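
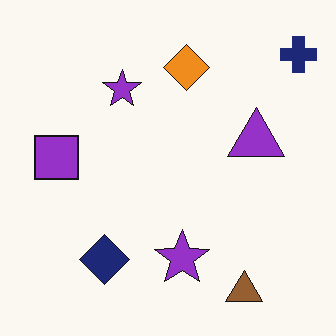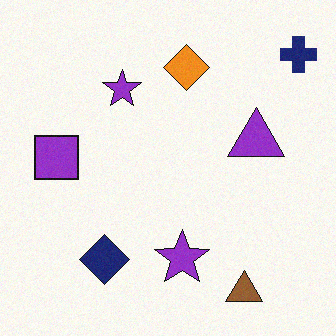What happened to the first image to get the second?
The image was degraded with light additive noise.

Random speckle covers the whole image, including the flat background.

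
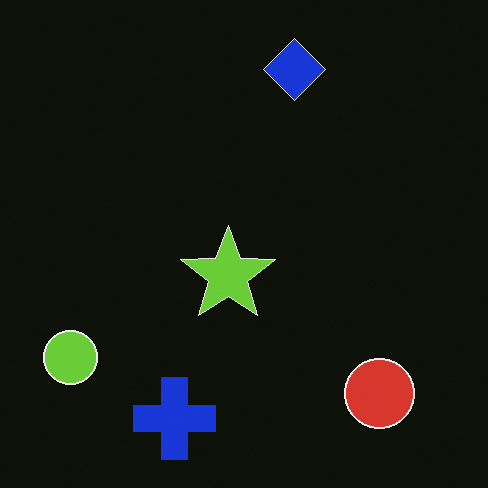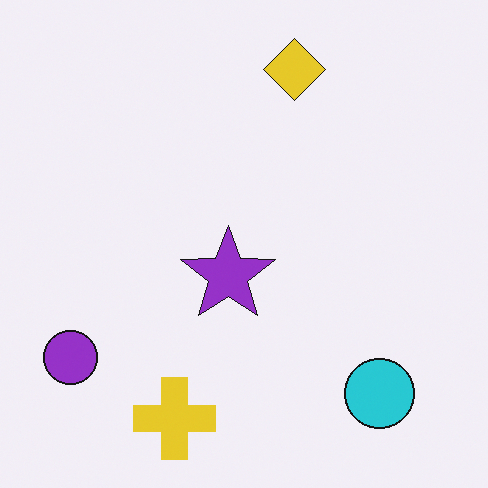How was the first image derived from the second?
The first image is the second color-inverted (negative).

The light background has become dark and every shape's color is its complement — a photographic negative.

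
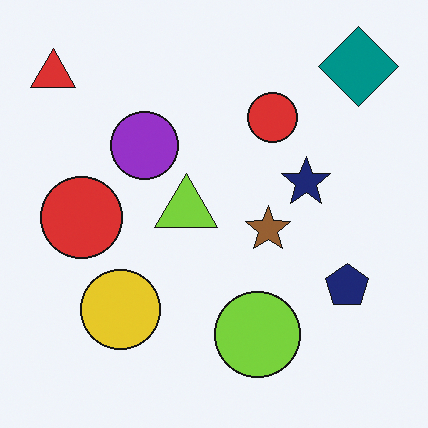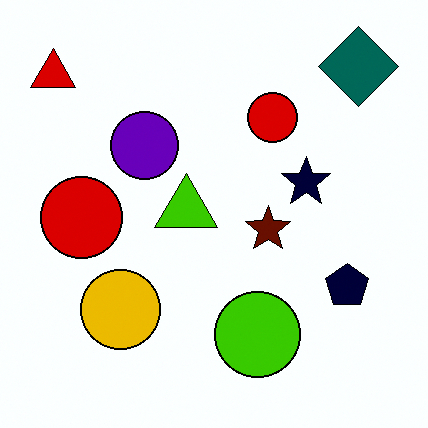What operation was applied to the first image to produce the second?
The image was given much higher contrast.

Tones are pushed away from mid-grey across the whole image — a global contrast change.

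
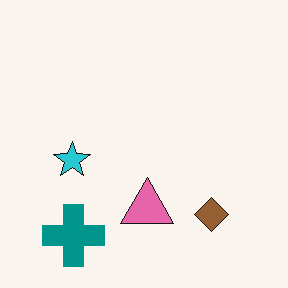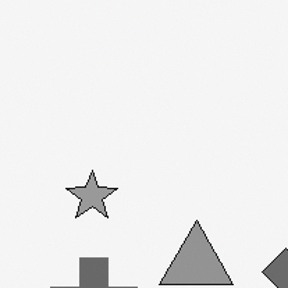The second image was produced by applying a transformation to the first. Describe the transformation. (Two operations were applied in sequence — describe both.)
The image was cropped slightly and scaled back up, then converted to grayscale.

The visible shapes are larger and the field of view is narrower; shapes near the original edges may be partly or wholly outside the frame — a crop-and-rescale. All color is removed — every shape is now a shade of grey.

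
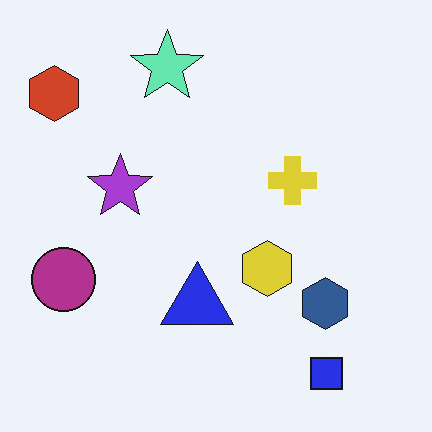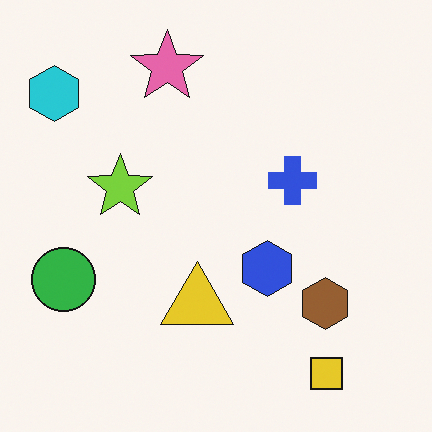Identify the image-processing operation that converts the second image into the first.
It was hue-shifted by a large amount.

Every shape's color has rotated by the same amount around the hue wheel — a uniform hue shift.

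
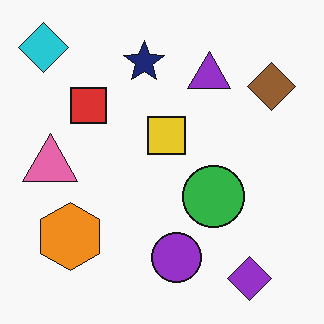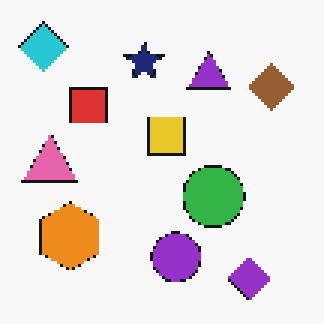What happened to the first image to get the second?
The transformation is: lightly pixelated (a mild mosaic effect).

Shapes are reduced to large square blocks; fine edges and outlines are lost — a downscale-then-upscale (mosaic) effect.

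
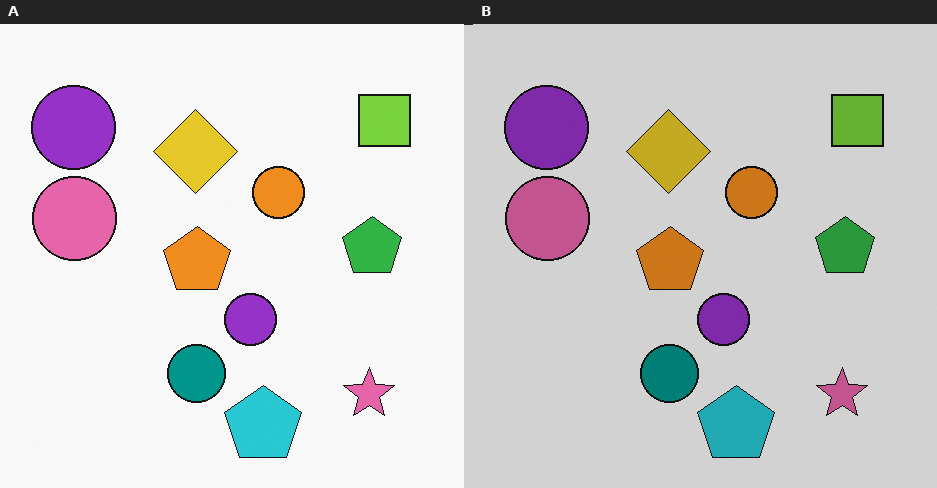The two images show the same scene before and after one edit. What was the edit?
This is the original image darkened a little.

Every pixel — background and shapes alike — is uniformly darkened.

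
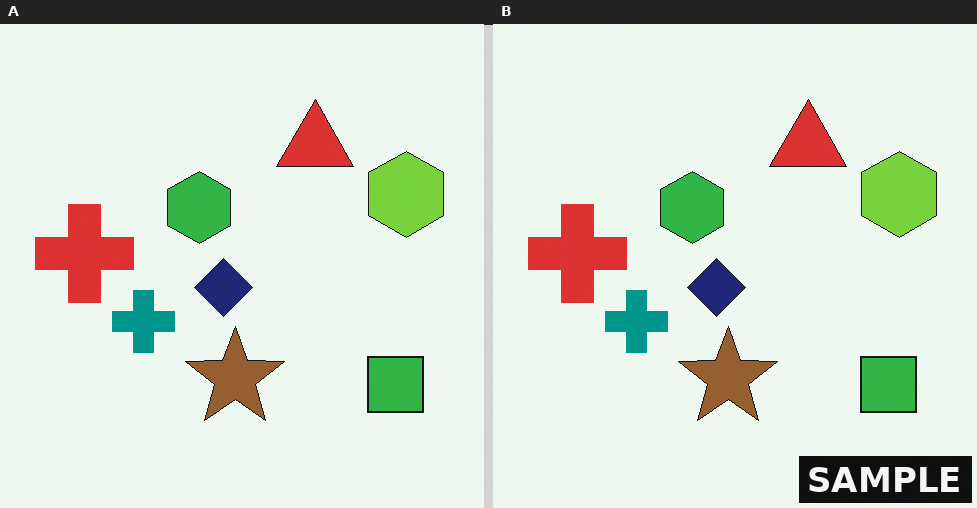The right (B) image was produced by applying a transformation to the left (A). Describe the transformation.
It was watermarked with the text "SAMPLE" in the lower-right corner.

A dark label reading "SAMPLE" appears in the lower-right corner.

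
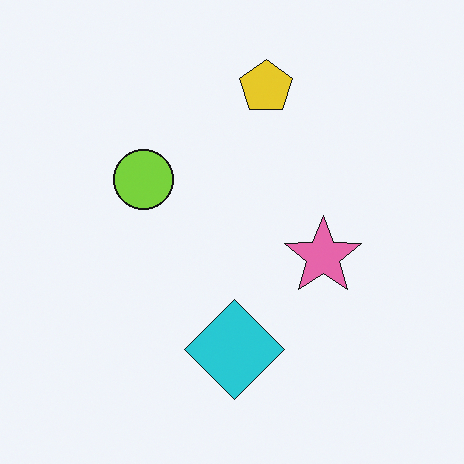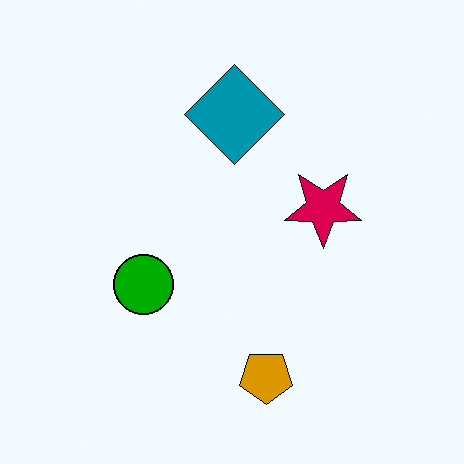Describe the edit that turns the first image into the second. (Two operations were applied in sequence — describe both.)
The second image is the first given much higher contrast, then flipped vertically (top ↔ bottom).

Tones are pushed away from mid-grey across the whole image — a global contrast change. The yellow pentagon is in the top of the first image and the bottom of the second — shapes on opposite sides of the horizontal midline have swapped in a mirror flip.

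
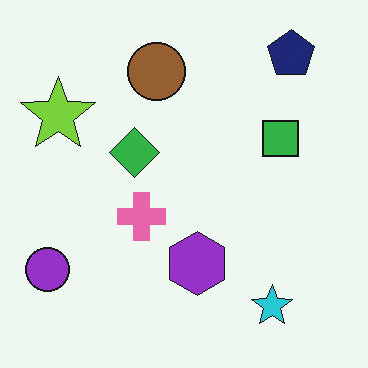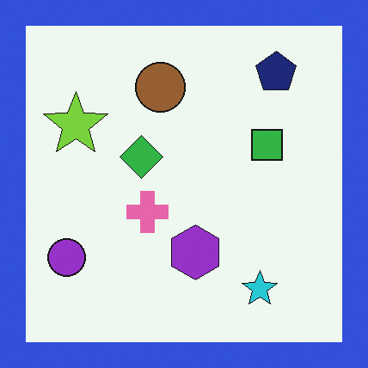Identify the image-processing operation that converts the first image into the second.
Framed with a blue border.

A solid blue frame runs around the edge of the second image, with the content slightly shrunk inside it.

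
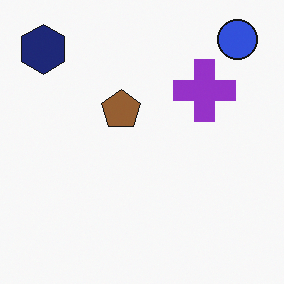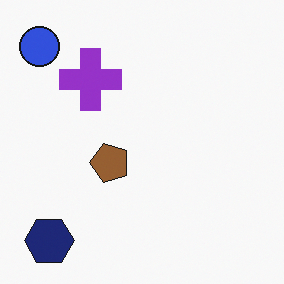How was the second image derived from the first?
It was rotated 90° counter-clockwise.

The blue circle sits in the top-right of the first image and the top-left of the second — consistent with a whole-image 90° counter-clockwise rotation.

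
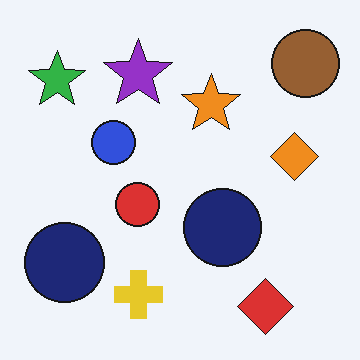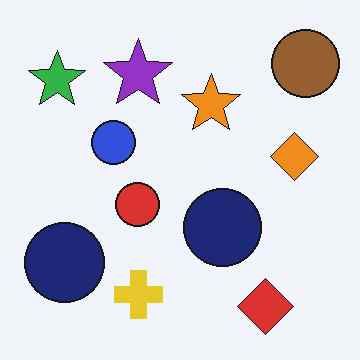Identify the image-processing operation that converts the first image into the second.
The second image is the first JPEG-compressed with visible artifacts.

Blocky 8×8 compression artifacts appear around shape edges and the flat background shows ringing — characteristic JPEG degradation.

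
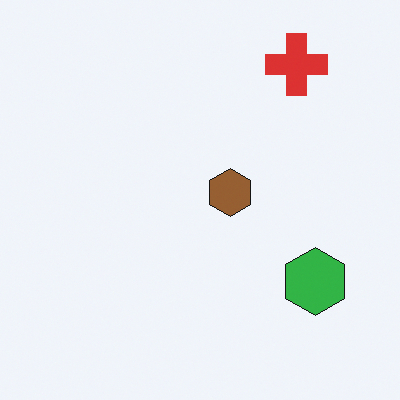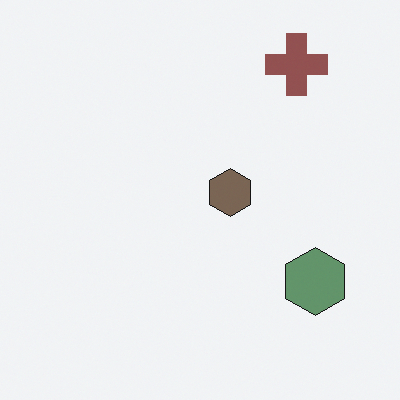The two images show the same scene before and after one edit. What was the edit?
It was made much more muted (saturation change).

All colors are more muted and greyish — a global saturation change.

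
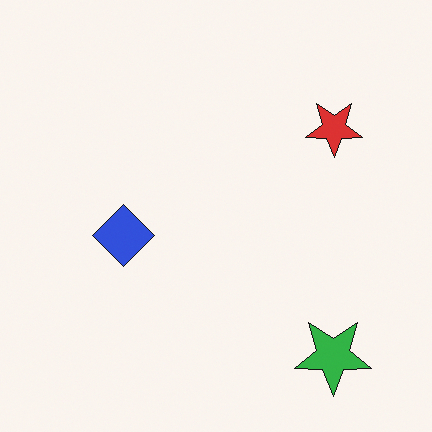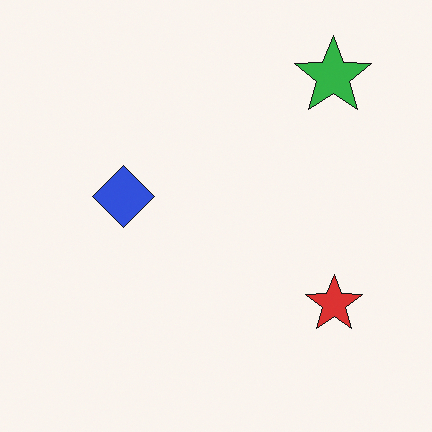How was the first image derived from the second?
It was flipped vertically (top ↔ bottom).

The green star is in the top-right of the second image and the bottom-right of the first — shapes on opposite sides of the horizontal midline have swapped in a mirror flip.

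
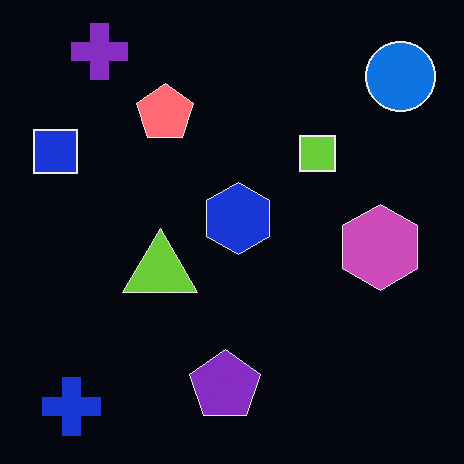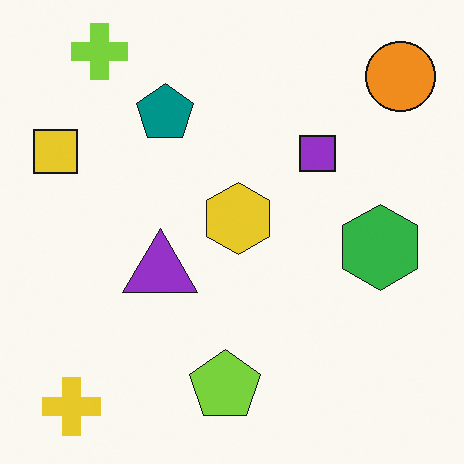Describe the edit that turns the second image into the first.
The transformation is: color-inverted (negative).

The light background has become dark and every shape's color is its complement — a photographic negative.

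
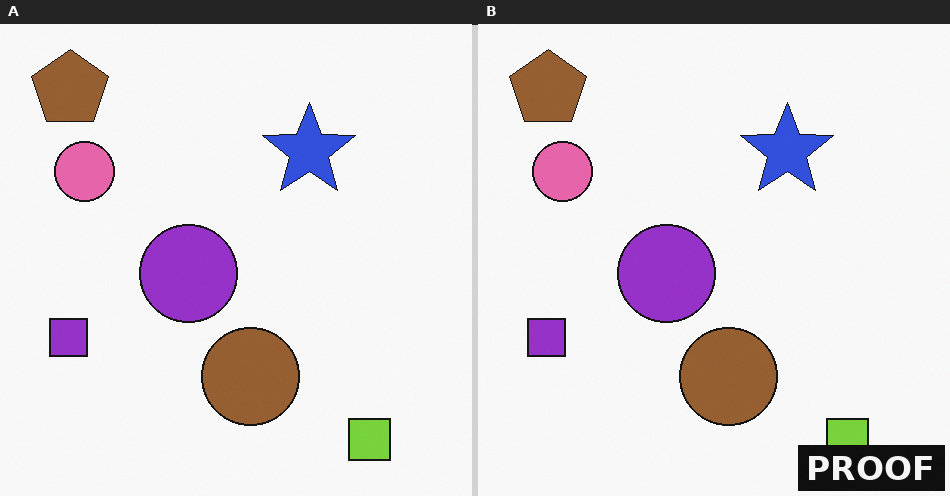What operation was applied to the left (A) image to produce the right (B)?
The transformation is: watermarked with the text "PROOF" in the lower-right corner.

A dark label reading "PROOF" appears in the lower-right corner.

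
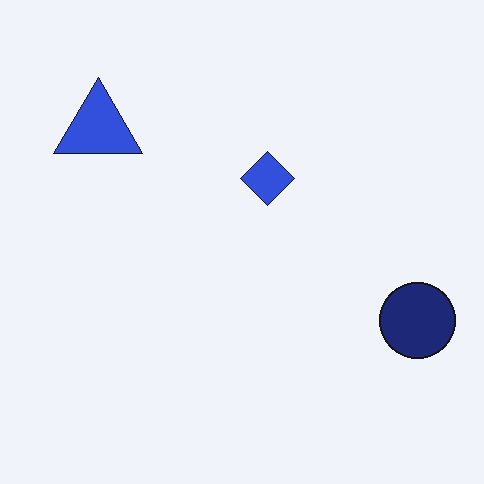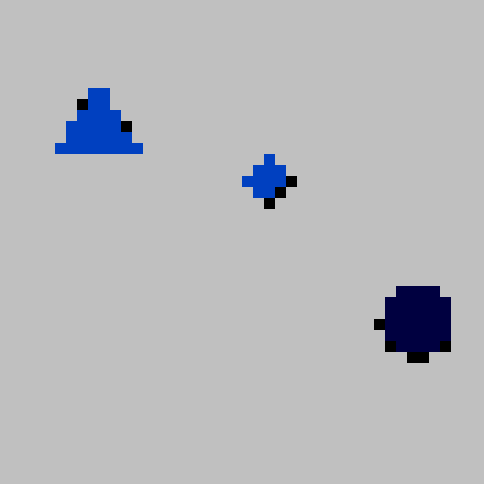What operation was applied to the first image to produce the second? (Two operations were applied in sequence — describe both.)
The transformation is: aggressively posterized, then heavily pixelated into large blocks.

Each flat color has snapped to a coarser quantized level — most visibly, the near-white background has dropped to a flat grey. Shapes are reduced to large square blocks; fine edges and outlines are lost — a downscale-then-upscale (mosaic) effect.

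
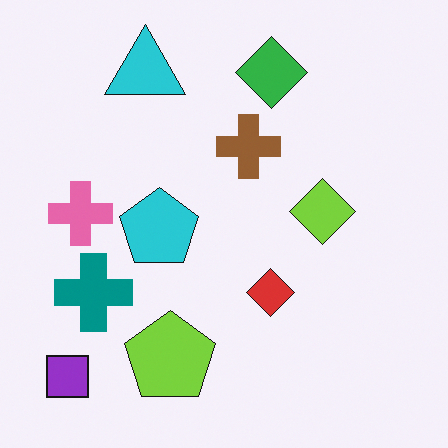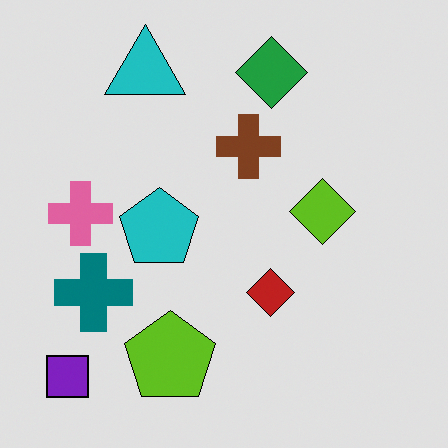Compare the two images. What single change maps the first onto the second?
It was posterized to a reduced palette.

Each flat color has snapped to a coarser quantized level — most visibly, the near-white background has dropped to a flat grey.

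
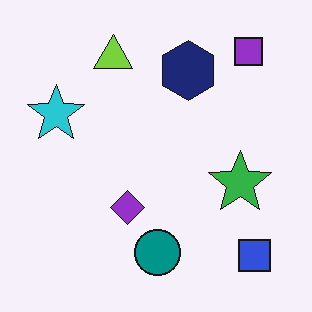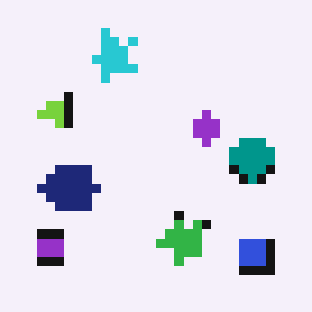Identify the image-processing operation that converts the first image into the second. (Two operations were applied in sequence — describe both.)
This is the original image transposed (reflected across the top-left ↔ bottom-right diagonal), then coarsely pixelated.

Shapes have swapped their row and column positions — what was in the top-right is now in the bottom-left — a diagonal reflection. Shapes are reduced to large square blocks; fine edges and outlines are lost — a downscale-then-upscale (mosaic) effect.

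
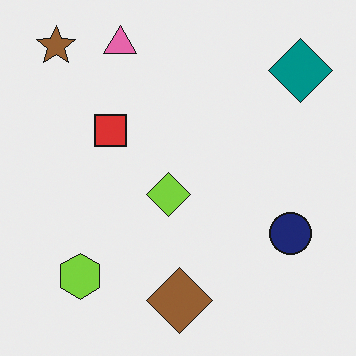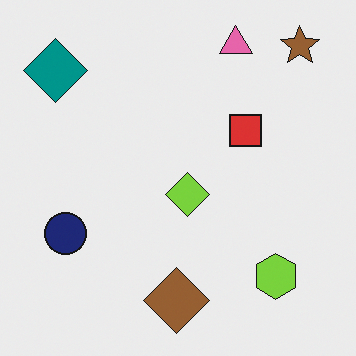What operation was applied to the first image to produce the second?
The image was flipped horizontally (left ↔ right).

The brown star is in the top-left of the first image and the top-right of the second — shapes on opposite sides of the vertical midline have swapped in a mirror flip.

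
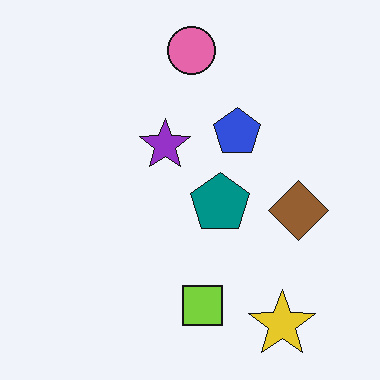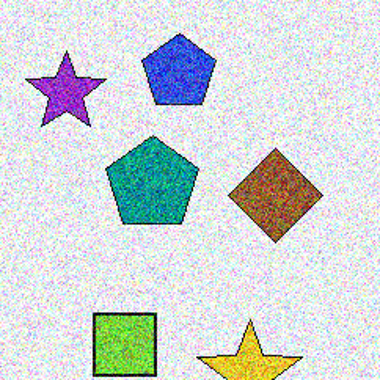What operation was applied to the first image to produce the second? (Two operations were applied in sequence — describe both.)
It was degraded with heavy additive noise, then cropped slightly and scaled back up.

Random speckle covers the whole image, including the flat background. The visible shapes are larger and the field of view is narrower; shapes near the original edges may be partly or wholly outside the frame — a crop-and-rescale.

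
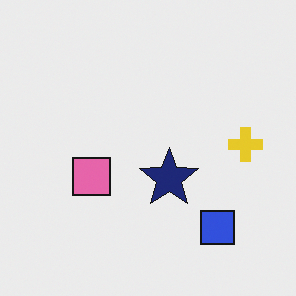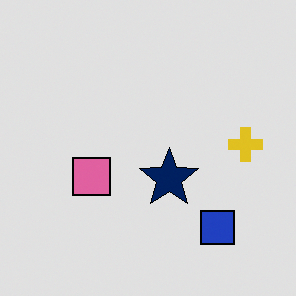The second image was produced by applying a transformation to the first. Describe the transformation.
The image was moderately posterized.

Each flat color has snapped to a coarser quantized level — most visibly, the near-white background has dropped to a flat grey.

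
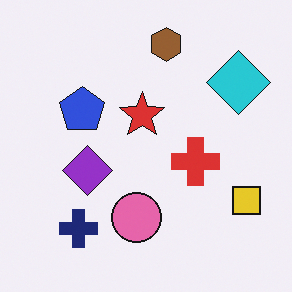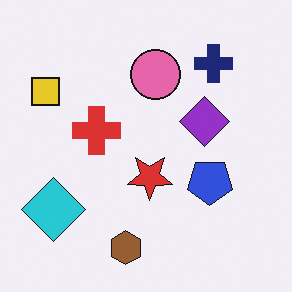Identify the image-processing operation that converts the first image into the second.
This is the original image rotated 180°.

The yellow square sits in the bottom-right of the first image and the top-left of the second — consistent with a whole-image 180° rotation.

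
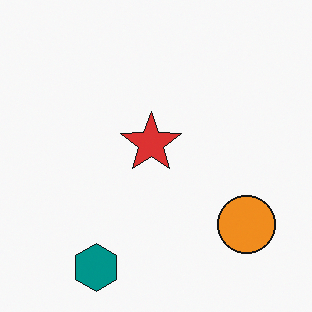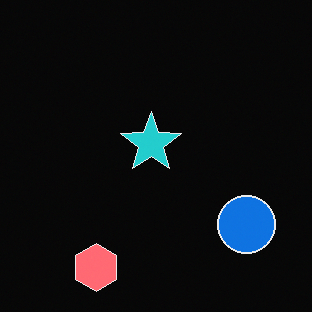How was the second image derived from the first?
This is the original image color-inverted (negative).

The light background has become dark and every shape's color is its complement — a photographic negative.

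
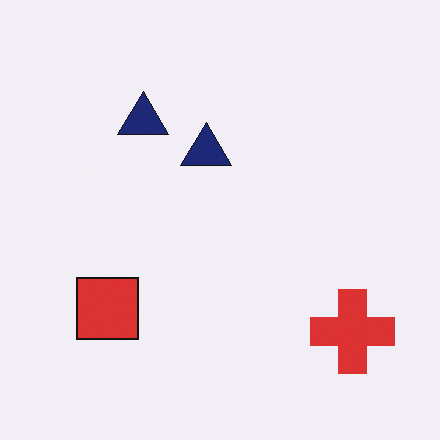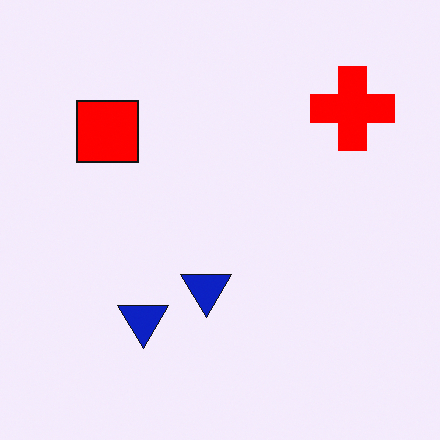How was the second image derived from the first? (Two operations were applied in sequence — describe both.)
It was made much more vivid (saturation change), then flipped vertically (top ↔ bottom).

All colors are more vivid — a global saturation change. The red cross is in the bottom-right of the first image and the top-right of the second — shapes on opposite sides of the horizontal midline have swapped in a mirror flip.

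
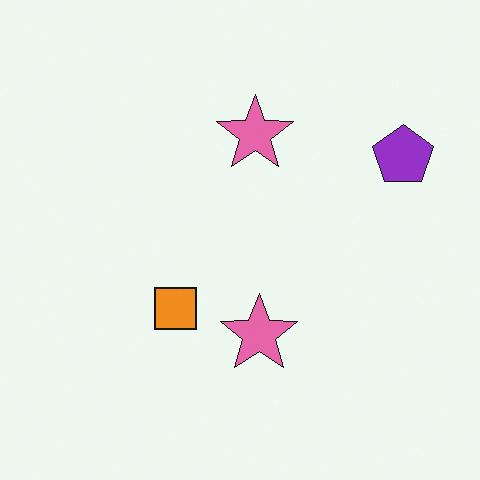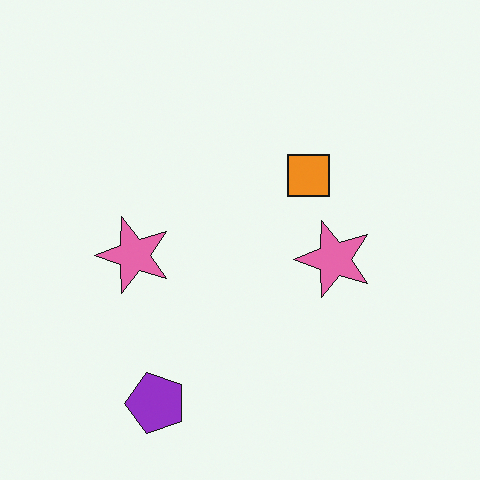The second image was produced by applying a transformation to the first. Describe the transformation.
The image was transposed (reflected across the top-left ↔ bottom-right diagonal).

Shapes have swapped their row and column positions — what was in the top-right is now in the bottom-left — a diagonal reflection.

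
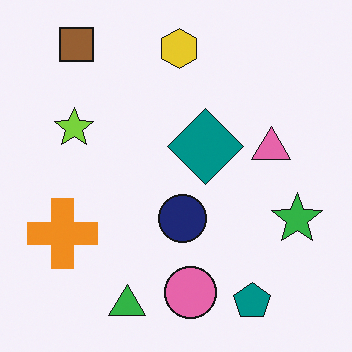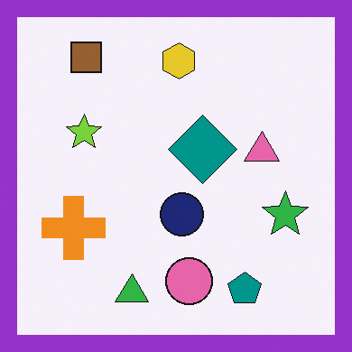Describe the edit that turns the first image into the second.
This is the original image framed with a purple border.

A solid purple frame runs around the edge of the second image, with the content slightly shrunk inside it.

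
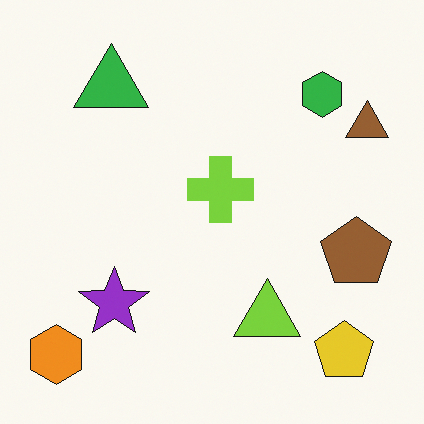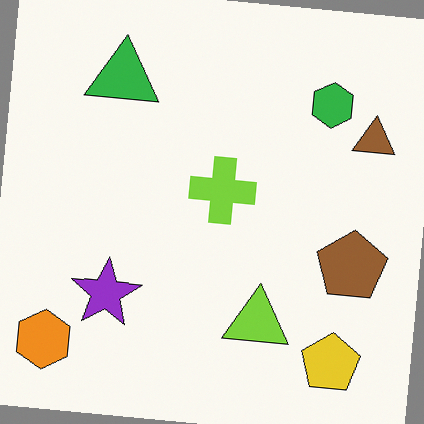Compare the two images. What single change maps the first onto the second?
The second image is the first rotated clockwise by a slight angle.

Every shape is tilted by the same angle and the image corners show triangular fill wedges — a whole-image rotation by a non-right angle.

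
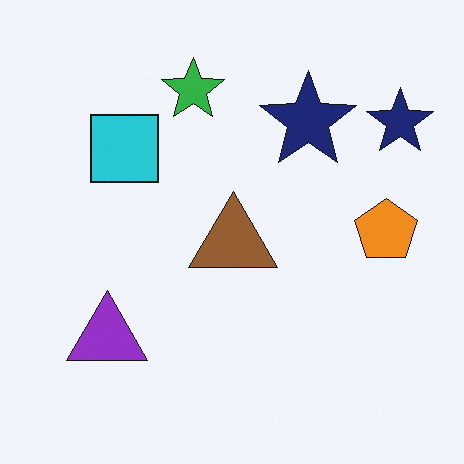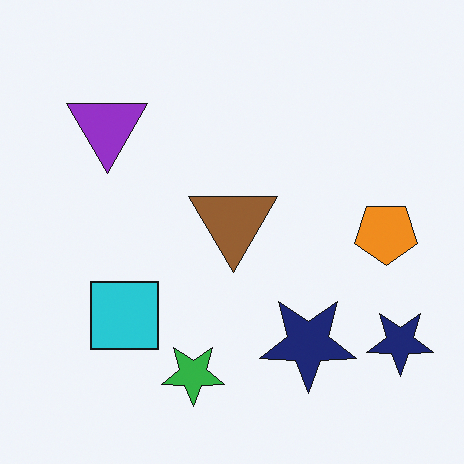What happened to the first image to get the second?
The second image is the first flipped vertically (top ↔ bottom).

The green star is in the top of the first image and the bottom of the second — shapes on opposite sides of the horizontal midline have swapped in a mirror flip.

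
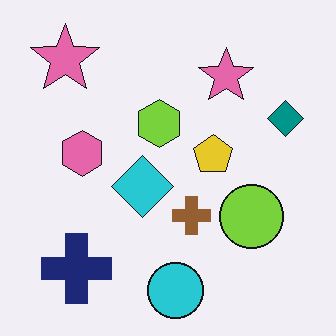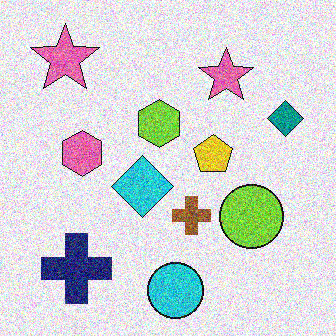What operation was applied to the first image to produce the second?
The second image is the first degraded with a thick layer of grain.

Random speckle covers the whole image, including the flat background.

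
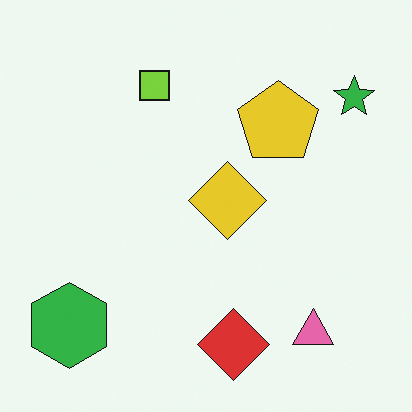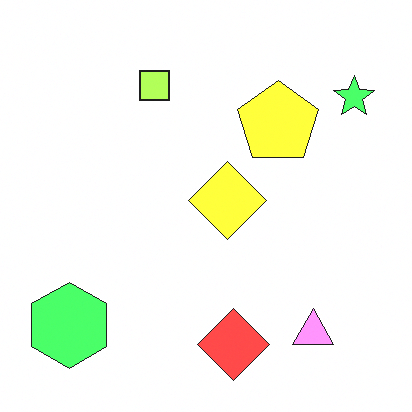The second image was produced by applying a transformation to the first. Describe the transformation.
Noticeably brightened.

Every pixel — background and shapes alike — is uniformly brightened.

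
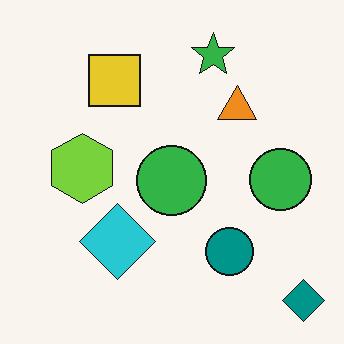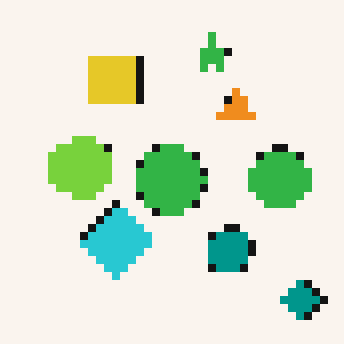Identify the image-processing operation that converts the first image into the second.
Pixelated into visible square blocks.

Shapes are reduced to large square blocks; fine edges and outlines are lost — a downscale-then-upscale (mosaic) effect.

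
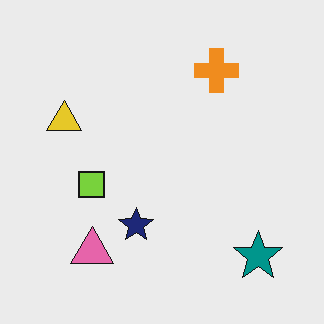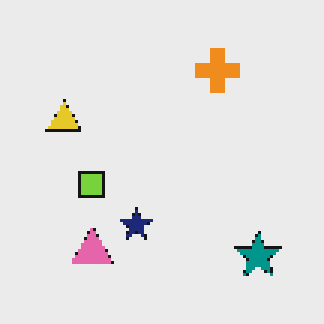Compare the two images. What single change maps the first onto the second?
The second image is the first mildly pixelated.

Shapes are reduced to large square blocks; fine edges and outlines are lost — a downscale-then-upscale (mosaic) effect.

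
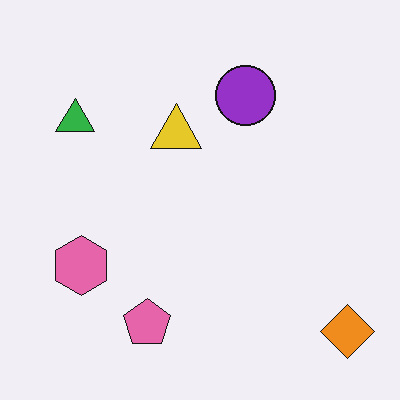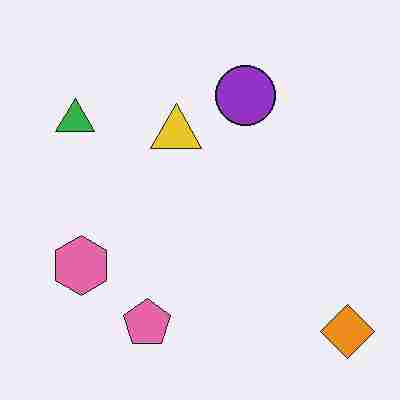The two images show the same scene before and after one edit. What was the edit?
The second image is the first heavily JPEG-compressed with obvious blocking artifacts.

Blocky 8×8 compression artifacts appear around shape edges and the flat background shows ringing — characteristic JPEG degradation.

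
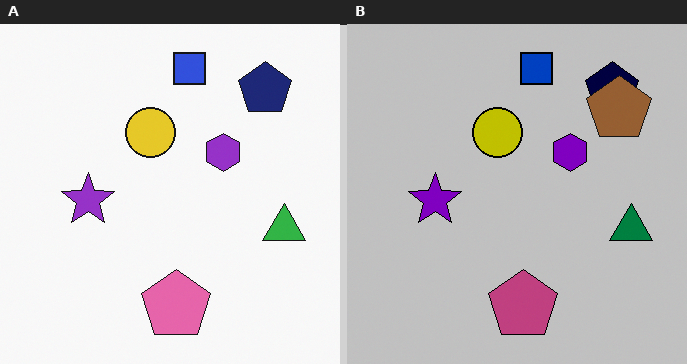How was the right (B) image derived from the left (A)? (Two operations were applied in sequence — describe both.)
This is the original image heavily posterized to just a handful of flat colors, then overlaid with an additional brown pentagon.

Each flat color has snapped to a coarser quantized level — most visibly, the near-white background has dropped to a flat grey. A brown pentagon appears in the right (B) image that is absent from the left (A).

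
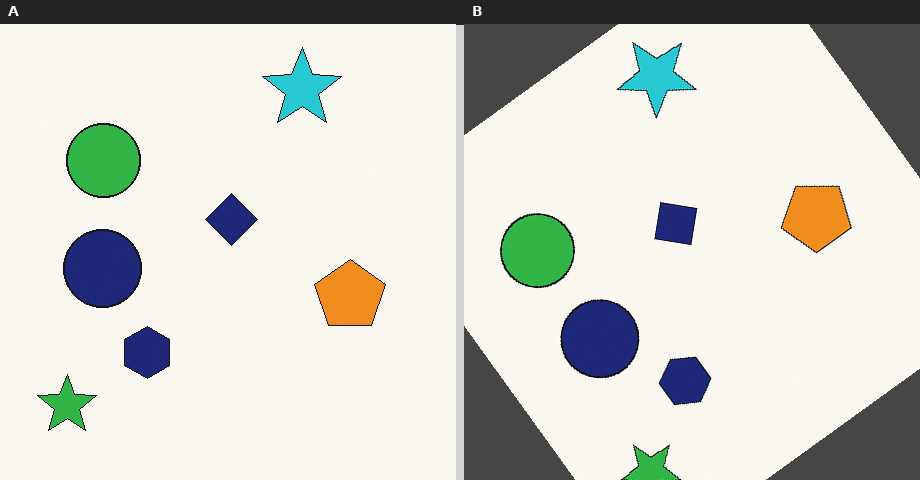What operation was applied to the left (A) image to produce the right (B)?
The image was rotated counter-clockwise by a large amount — several tens of degrees.

Every shape is tilted by the same angle and the image corners show triangular fill wedges — a whole-image rotation by a non-right angle.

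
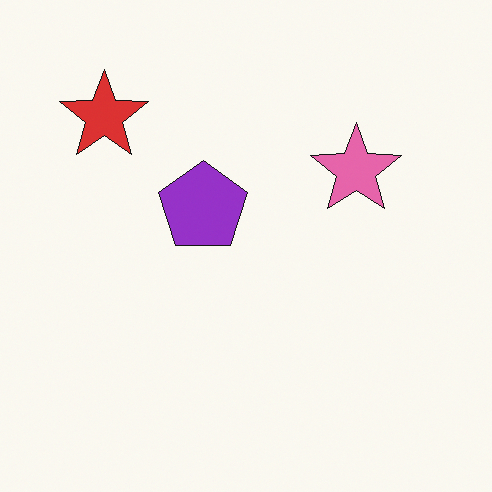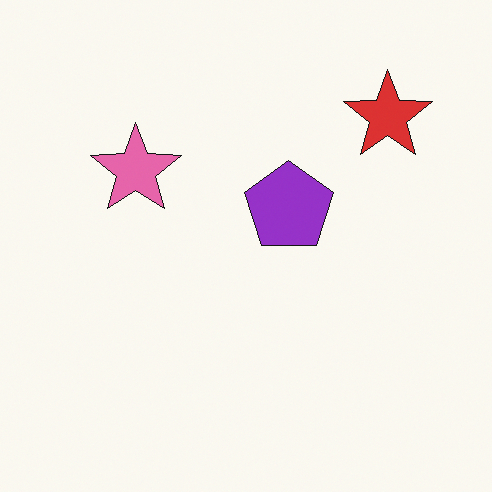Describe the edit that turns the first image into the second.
Flipped horizontally (left ↔ right).

The red star is in the top-left of the first image and the top-right of the second — shapes on opposite sides of the vertical midline have swapped in a mirror flip.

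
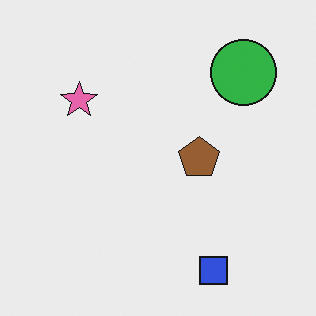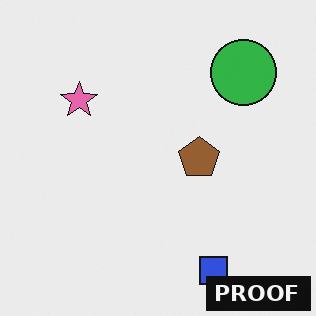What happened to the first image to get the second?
The image was watermarked with the text "PROOF" in the lower-right corner.

A dark label reading "PROOF" appears in the lower-right corner.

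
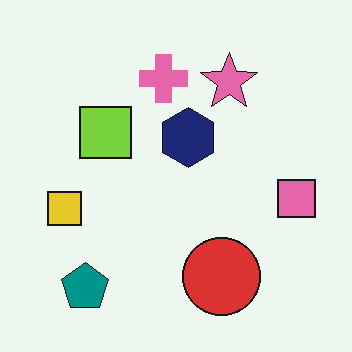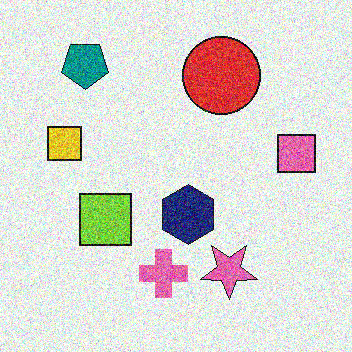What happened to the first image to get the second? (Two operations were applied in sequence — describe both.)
The transformation is: flipped vertically (top ↔ bottom), then degraded with a thick layer of grain.

The teal pentagon is in the bottom-left of the first image and the top-left of the second — shapes on opposite sides of the horizontal midline have swapped in a mirror flip. Random speckle covers the whole image, including the flat background.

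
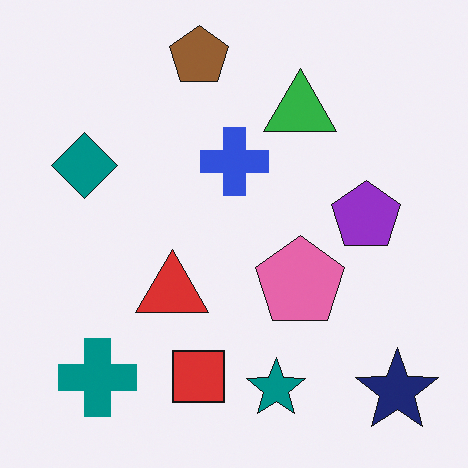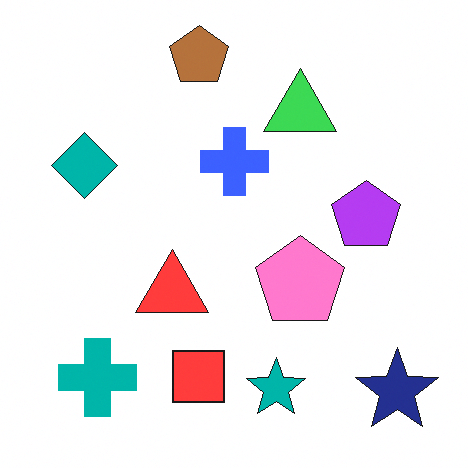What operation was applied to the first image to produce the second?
It was slightly brightened.

Every pixel — background and shapes alike — is uniformly brightened.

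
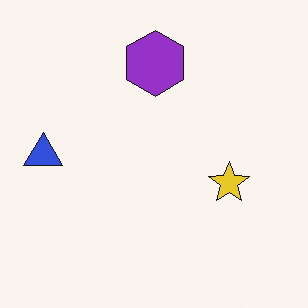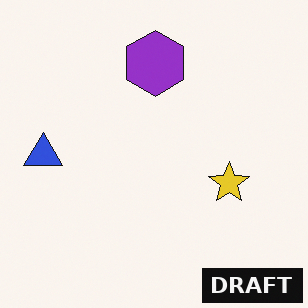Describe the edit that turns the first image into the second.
The transformation is: watermarked with the text "DRAFT" in the lower-right corner.

A dark label reading "DRAFT" appears in the lower-right corner.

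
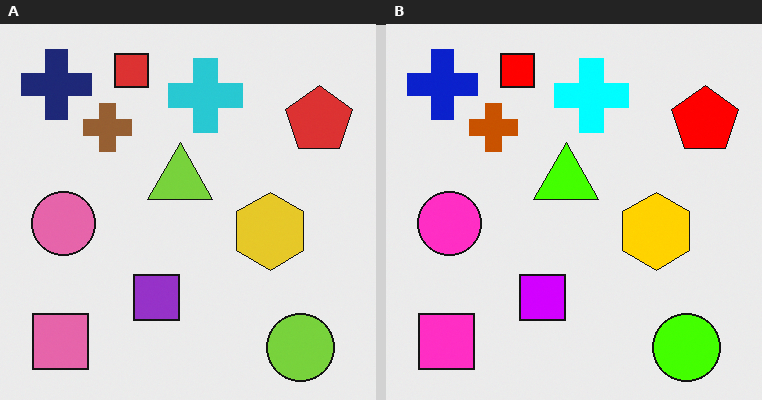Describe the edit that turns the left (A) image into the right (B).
The image was made much more vivid (saturation change).

All colors are more vivid — a global saturation change.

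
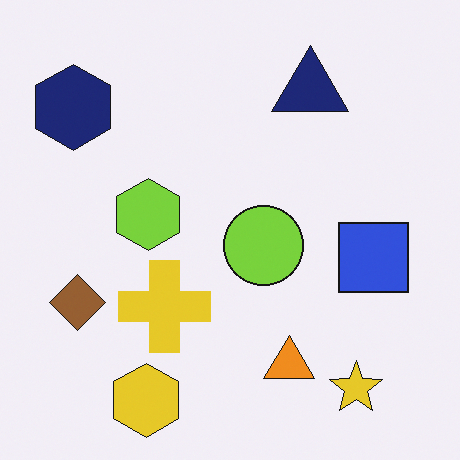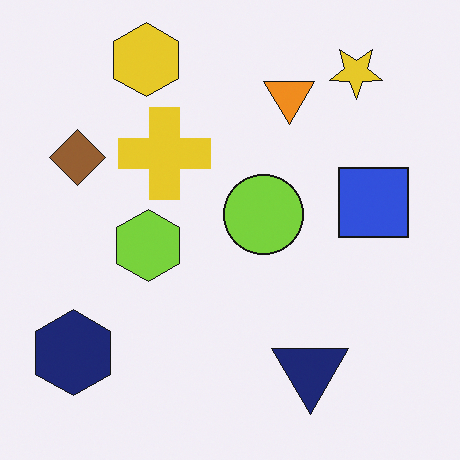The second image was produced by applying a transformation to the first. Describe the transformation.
The transformation is: flipped vertically (top ↔ bottom).

The yellow hexagon is in the bottom-left of the first image and the top-left of the second — shapes on opposite sides of the horizontal midline have swapped in a mirror flip.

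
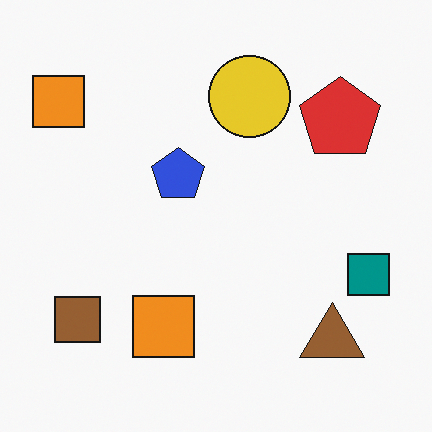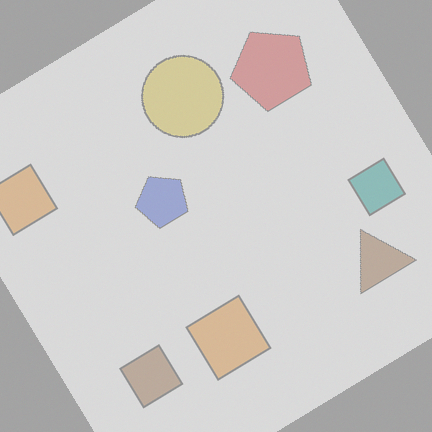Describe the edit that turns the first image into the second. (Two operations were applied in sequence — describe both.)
This is the original image rotated counter-clockwise by a large amount — several tens of degrees, then given much lower contrast.

Every shape is tilted by the same angle and the image corners show triangular fill wedges — a whole-image rotation by a non-right angle. Tones are pushed toward mid-grey across the whole image — a global contrast change.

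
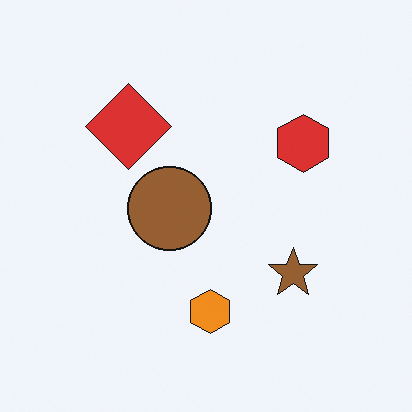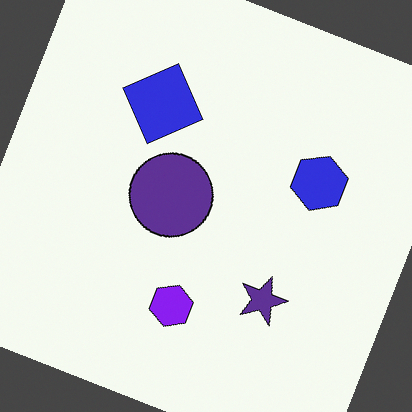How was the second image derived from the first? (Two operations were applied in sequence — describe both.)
Hue-shifted through roughly half the color wheel, then rotated clockwise by a clearly visible amount.

Every shape's color has rotated by the same amount around the hue wheel — a uniform hue shift. Every shape is tilted by the same angle and the image corners show triangular fill wedges — a whole-image rotation by a non-right angle.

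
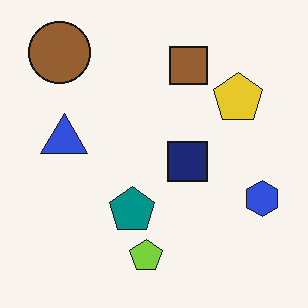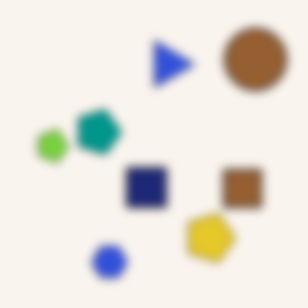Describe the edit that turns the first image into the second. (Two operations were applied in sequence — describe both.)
The transformation is: moderately blurred, then rotated 90° clockwise.

Shape edges and outlines are uniformly softened across the whole image. The brown circle sits in the top-left of the first image and the top-right of the second — consistent with a whole-image 90° clockwise rotation.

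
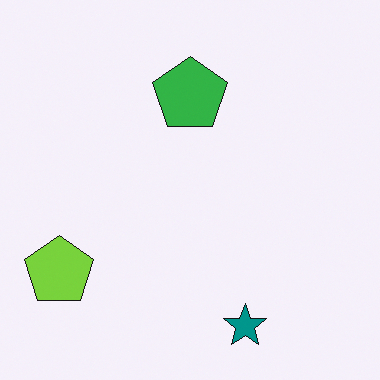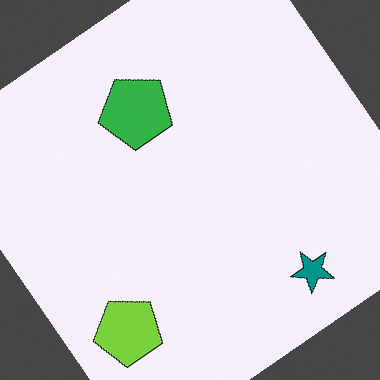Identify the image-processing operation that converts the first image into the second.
The transformation is: rotated counter-clockwise by a large amount — several tens of degrees.

Every shape is tilted by the same angle and the image corners show triangular fill wedges — a whole-image rotation by a non-right angle.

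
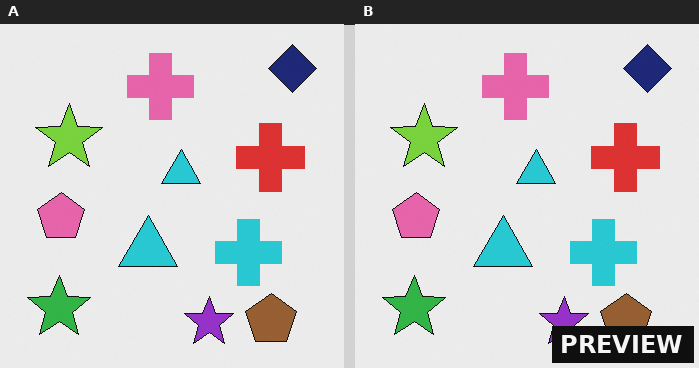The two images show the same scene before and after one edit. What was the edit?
The right (B) image is the left (A) watermarked with the text "PREVIEW" in the lower-right corner.

A dark label reading "PREVIEW" appears in the lower-right corner.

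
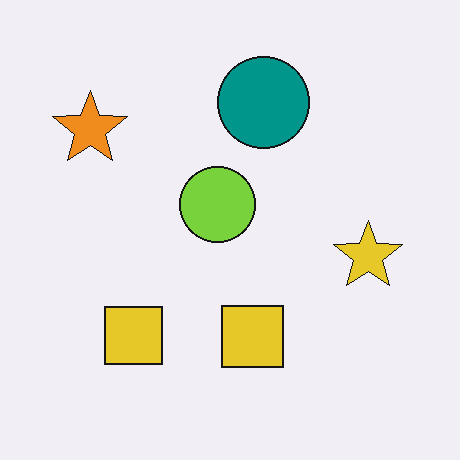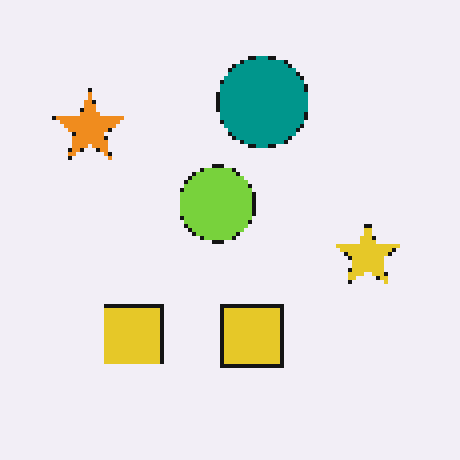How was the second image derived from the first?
The image was mildly pixelated.

Shapes are reduced to large square blocks; fine edges and outlines are lost — a downscale-then-upscale (mosaic) effect.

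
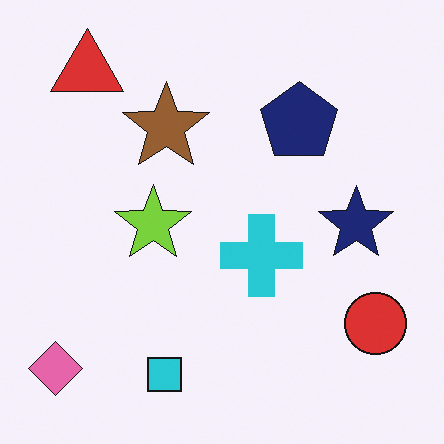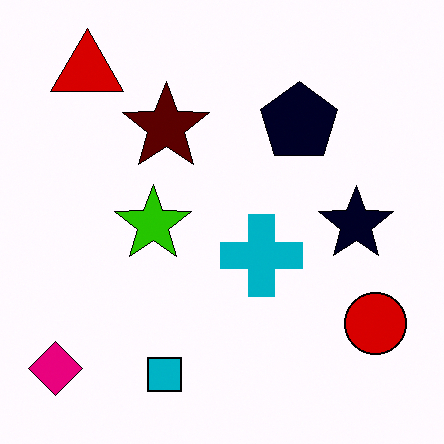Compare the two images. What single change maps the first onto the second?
This is the original image boosted in contrast.

Tones are pushed away from mid-grey across the whole image — a global contrast change.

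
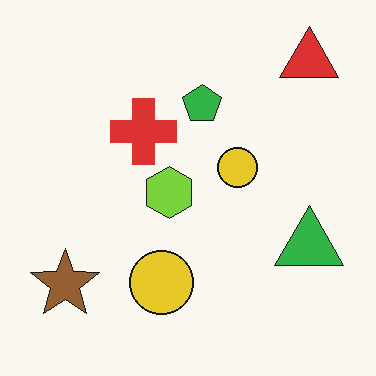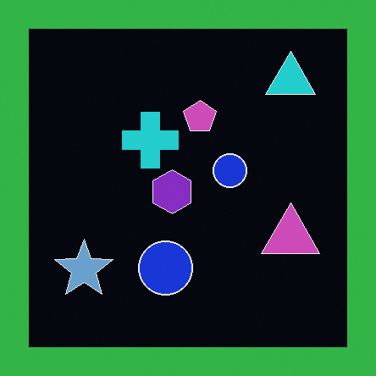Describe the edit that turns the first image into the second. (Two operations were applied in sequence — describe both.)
The transformation is: color-inverted (negative), then framed with a green border.

The light background has become dark and every shape's color is its complement — a photographic negative. A solid green frame runs around the edge of the second image, with the content slightly shrunk inside it.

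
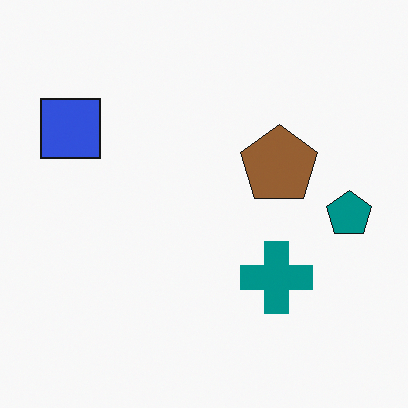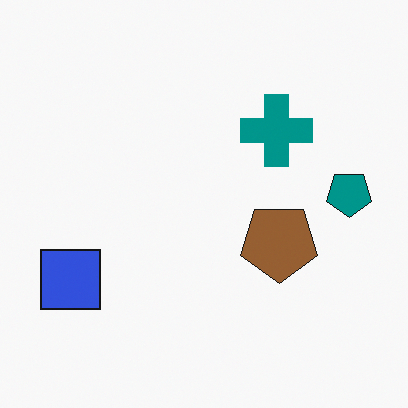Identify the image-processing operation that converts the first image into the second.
It was flipped vertically (top ↔ bottom).

The blue square is in the top-left of the first image and the bottom-left of the second — shapes on opposite sides of the horizontal midline have swapped in a mirror flip.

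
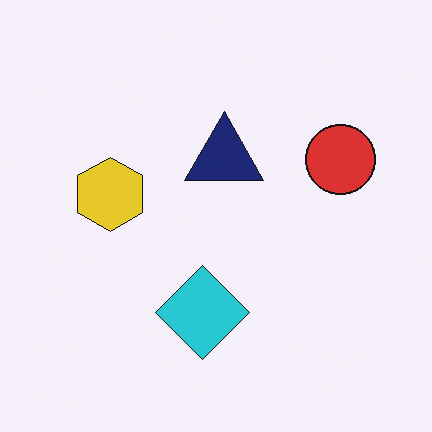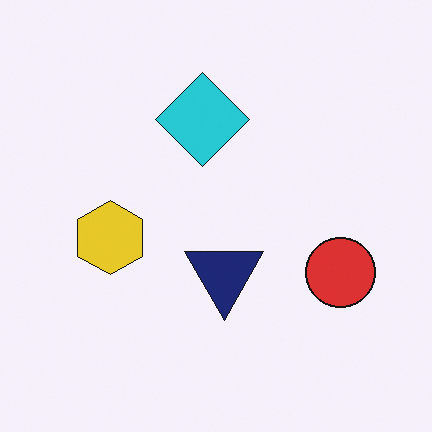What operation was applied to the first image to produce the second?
The image was flipped vertically (top ↔ bottom).

The cyan diamond is in the bottom of the first image and the top of the second — shapes on opposite sides of the horizontal midline have swapped in a mirror flip.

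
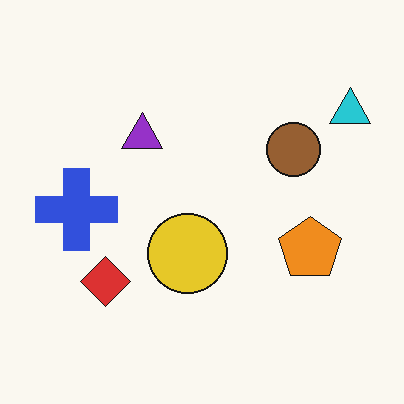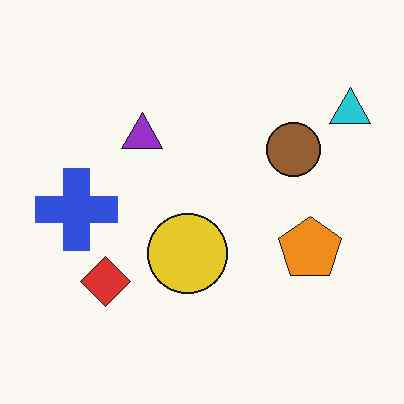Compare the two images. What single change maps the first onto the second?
Given moderate JPEG compression.

Blocky 8×8 compression artifacts appear around shape edges and the flat background shows ringing — characteristic JPEG degradation.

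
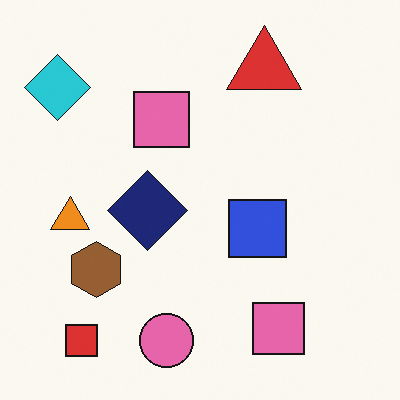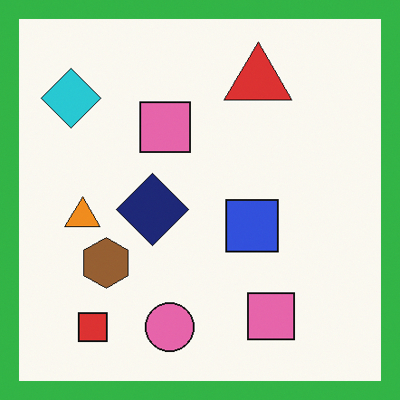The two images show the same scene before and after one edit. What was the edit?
Framed with a green border.

A solid green frame runs around the edge of the second image, with the content slightly shrunk inside it.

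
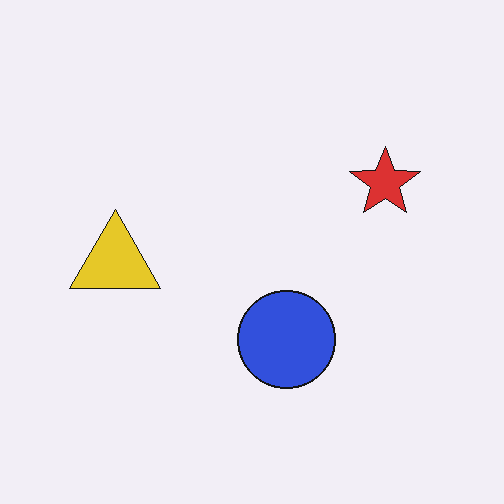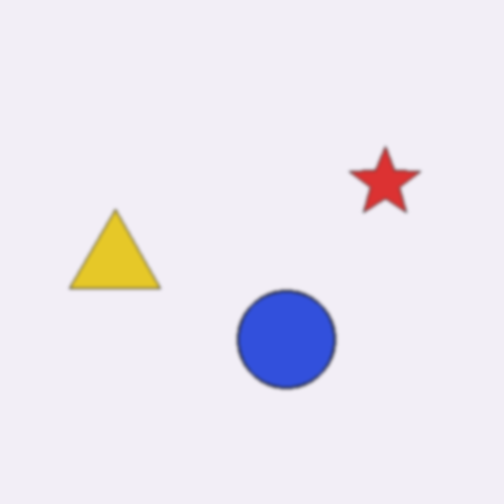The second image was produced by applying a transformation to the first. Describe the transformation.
The image was given a subtle gaussian blur.

Shape edges and outlines are uniformly softened across the whole image.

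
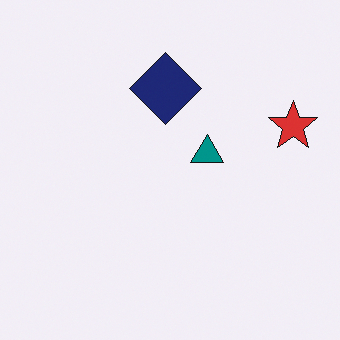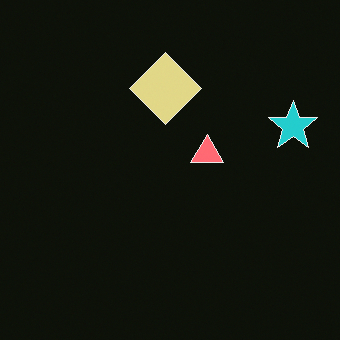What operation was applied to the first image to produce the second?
The transformation is: color-inverted (negative).

The light background has become dark and every shape's color is its complement — a photographic negative.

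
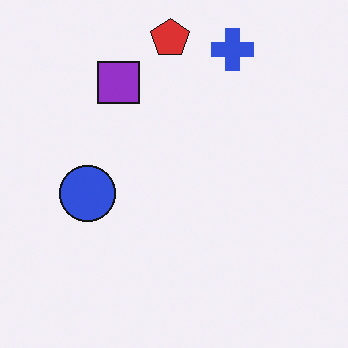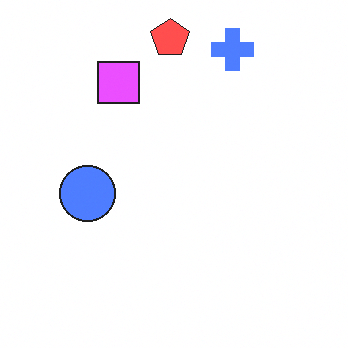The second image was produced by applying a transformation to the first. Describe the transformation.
It was noticeably brightened.

Every pixel — background and shapes alike — is uniformly brightened.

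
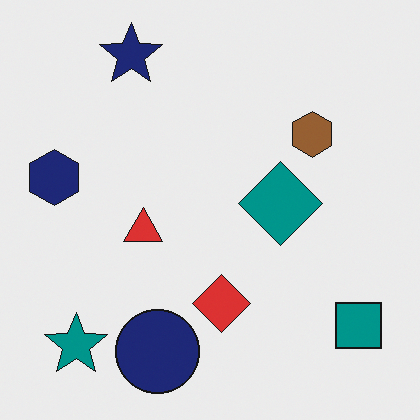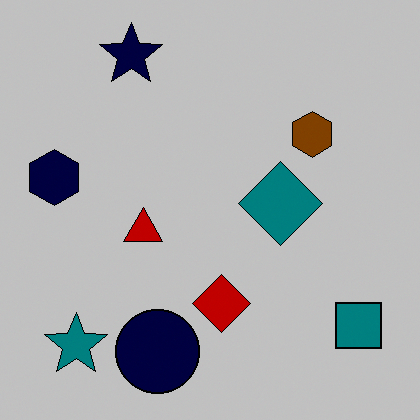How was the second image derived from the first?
The image was heavily posterized to just a handful of flat colors.

Each flat color has snapped to a coarser quantized level — most visibly, the near-white background has dropped to a flat grey.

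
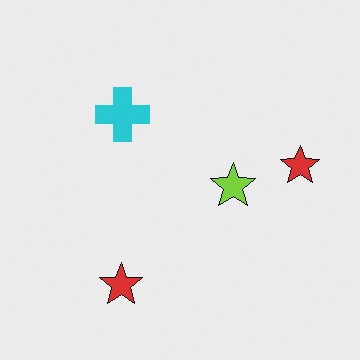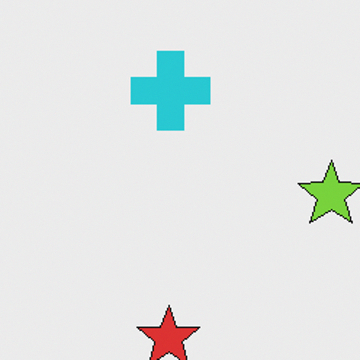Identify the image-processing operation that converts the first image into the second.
It was cropped to a modestly smaller region and rescaled.

The visible shapes are larger and the field of view is narrower; shapes near the original edges may be partly or wholly outside the frame — a crop-and-rescale.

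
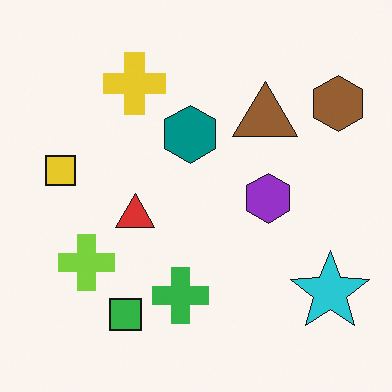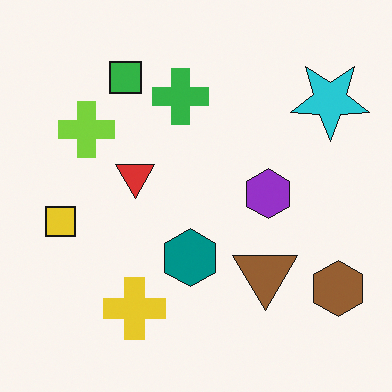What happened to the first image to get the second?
The second image is the first flipped vertically (top ↔ bottom).

The green square is in the bottom-left of the first image and the top-left of the second — shapes on opposite sides of the horizontal midline have swapped in a mirror flip.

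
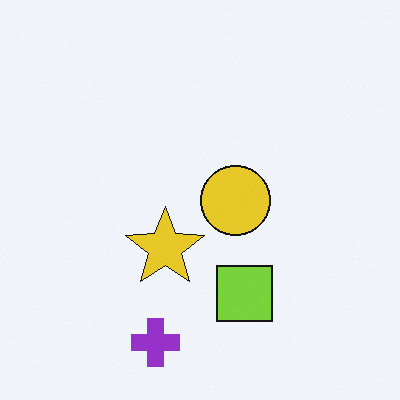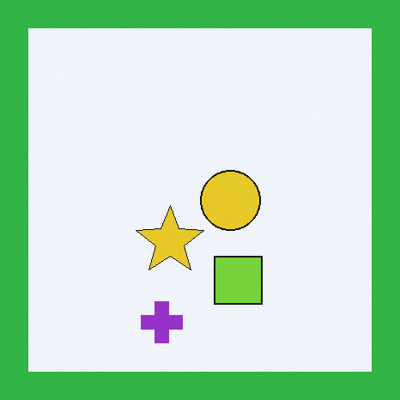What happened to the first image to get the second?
The second image is the first framed with a green border.

A solid green frame runs around the edge of the second image, with the content slightly shrunk inside it.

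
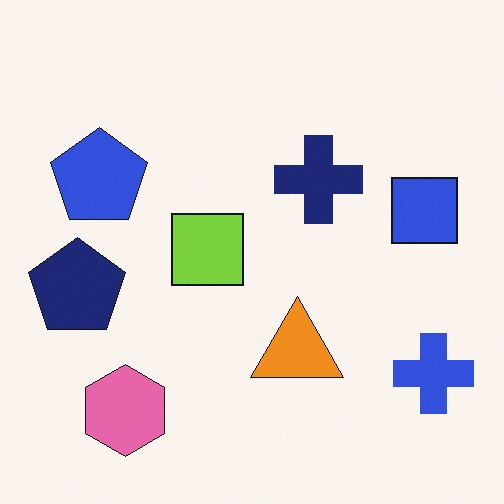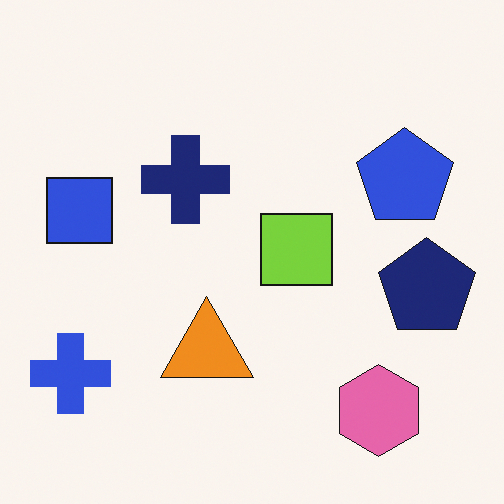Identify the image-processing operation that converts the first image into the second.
The second image is the first flipped horizontally (left ↔ right).

The blue cross is in the bottom-right of the first image and the bottom-left of the second — shapes on opposite sides of the vertical midline have swapped in a mirror flip.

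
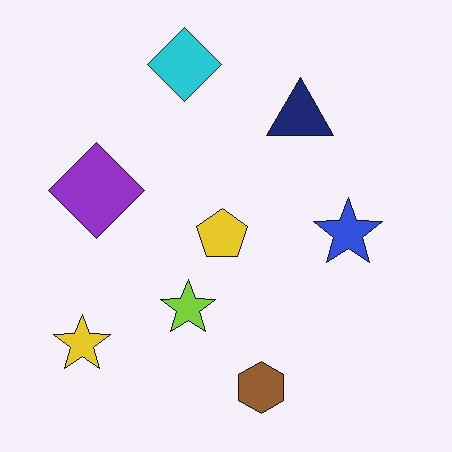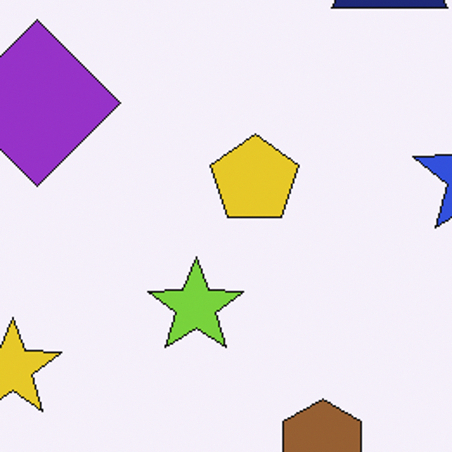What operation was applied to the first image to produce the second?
It was cropped tightly and scaled back up.

The visible shapes are larger and the field of view is narrower; shapes near the original edges may be partly or wholly outside the frame — a crop-and-rescale.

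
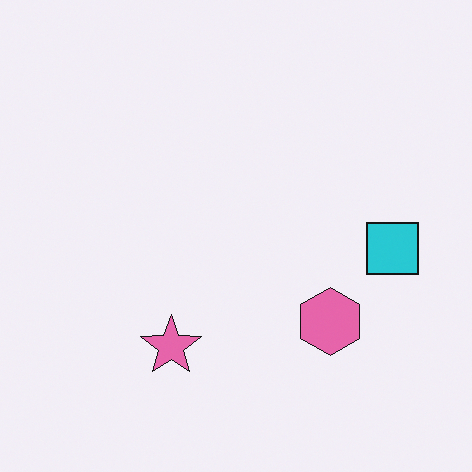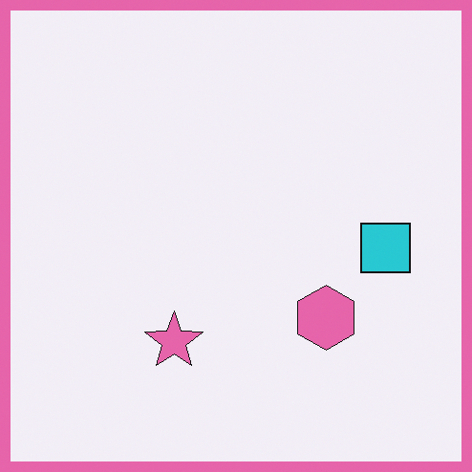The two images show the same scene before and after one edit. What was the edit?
This is the original image framed with a pink border.

A solid pink frame runs around the edge of the second image, with the content slightly shrunk inside it.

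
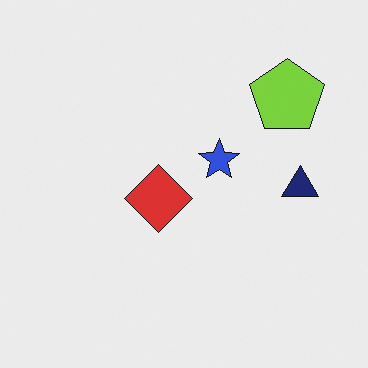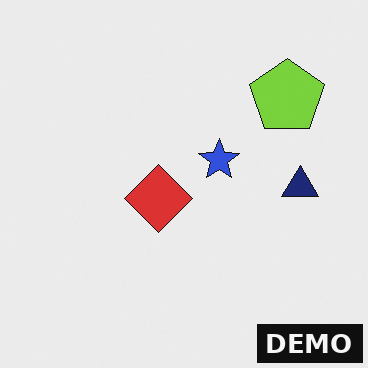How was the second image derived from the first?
The second image is the first watermarked with the text "DEMO" in the lower-right corner.

A dark label reading "DEMO" appears in the lower-right corner.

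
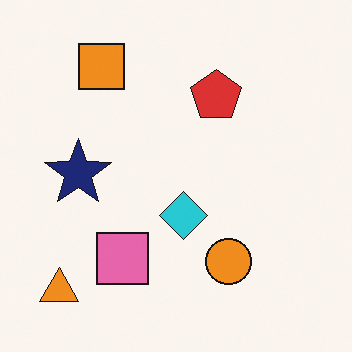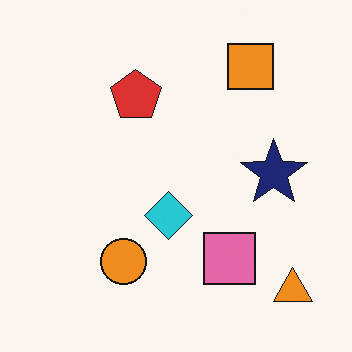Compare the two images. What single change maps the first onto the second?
The image was flipped horizontally (left ↔ right).

The orange triangle is in the bottom-left of the first image and the bottom-right of the second — shapes on opposite sides of the vertical midline have swapped in a mirror flip.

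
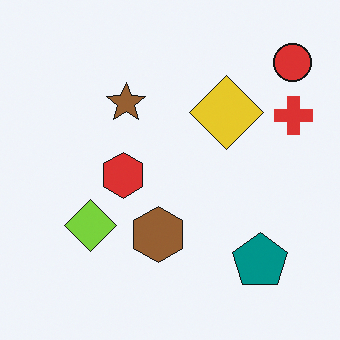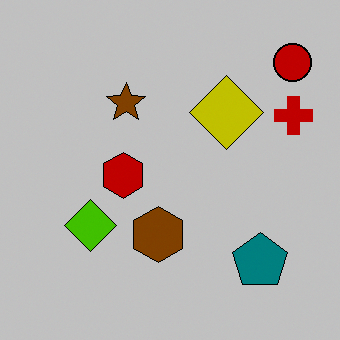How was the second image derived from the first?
The second image is the first heavily posterized to just a handful of flat colors.

Each flat color has snapped to a coarser quantized level — most visibly, the near-white background has dropped to a flat grey.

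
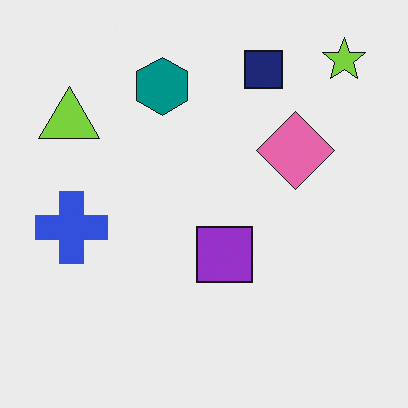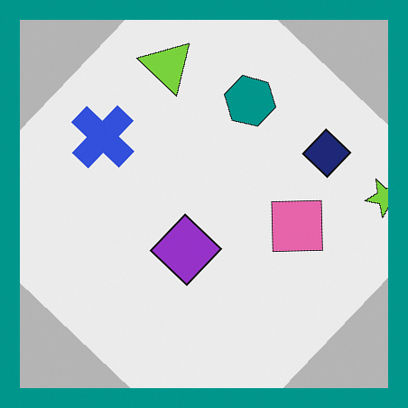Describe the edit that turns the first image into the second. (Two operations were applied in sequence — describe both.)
This is the original image rotated clockwise by a large amount — several tens of degrees, then framed with a teal border.

Every shape is tilted by the same angle and the image corners show triangular fill wedges — a whole-image rotation by a non-right angle. A solid teal frame runs around the edge of the second image, with the content slightly shrunk inside it.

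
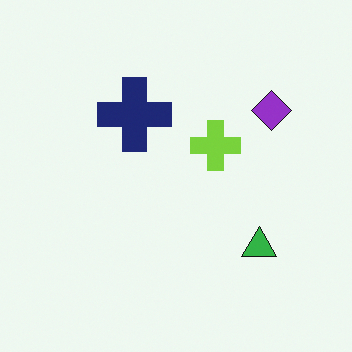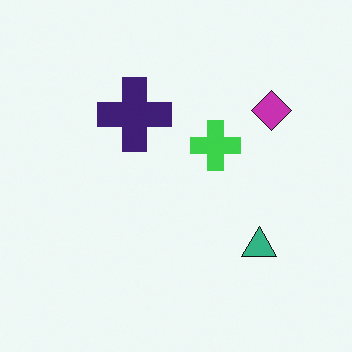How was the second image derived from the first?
Hue-shifted by a small amount.

Every shape's color has rotated by the same amount around the hue wheel — a uniform hue shift.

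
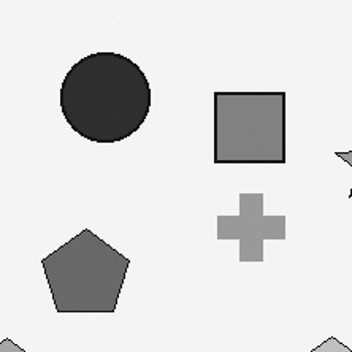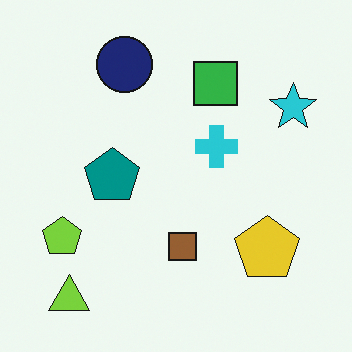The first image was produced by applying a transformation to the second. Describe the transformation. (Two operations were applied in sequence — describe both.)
It was converted to grayscale, then cropped to a modestly smaller region and rescaled.

All color is removed — every shape is now a shade of grey. The visible shapes are larger and the field of view is narrower; shapes near the original edges may be partly or wholly outside the frame — a crop-and-rescale.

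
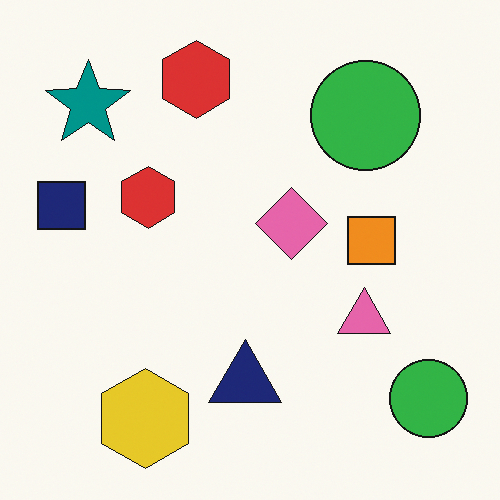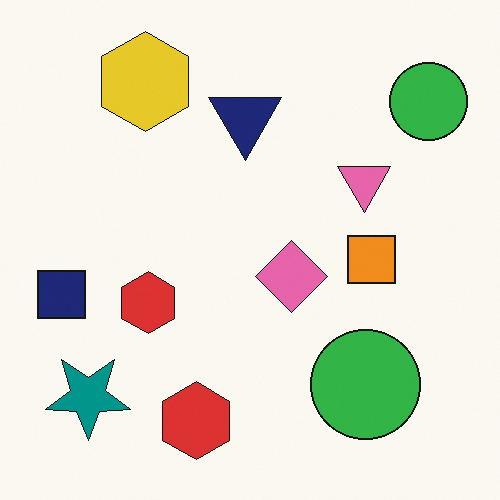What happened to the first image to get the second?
The transformation is: flipped vertically (top ↔ bottom).

The yellow hexagon is in the bottom-left of the first image and the top-left of the second — shapes on opposite sides of the horizontal midline have swapped in a mirror flip.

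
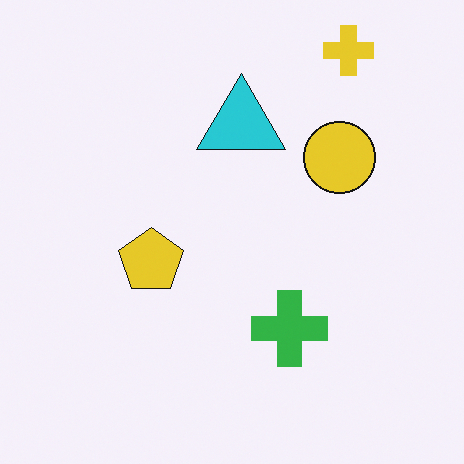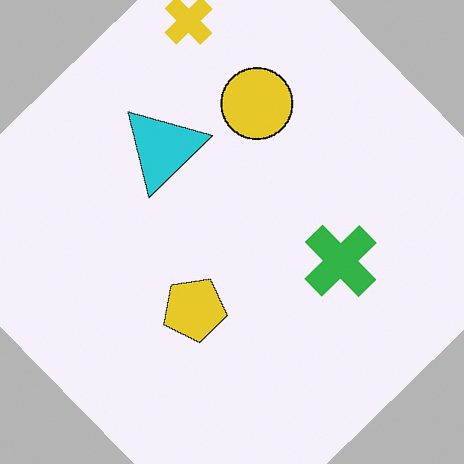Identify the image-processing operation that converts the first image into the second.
It was rotated counter-clockwise by a large amount — several tens of degrees.

Every shape is tilted by the same angle and the image corners show triangular fill wedges — a whole-image rotation by a non-right angle.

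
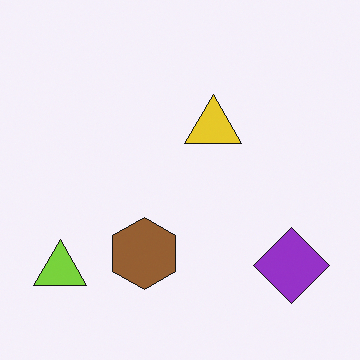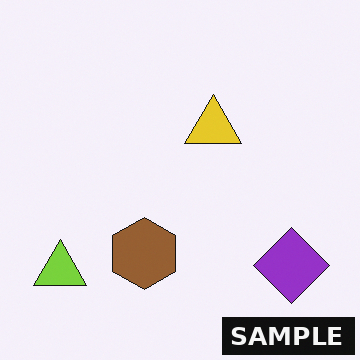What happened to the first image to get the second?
The transformation is: watermarked with the text "SAMPLE" in the lower-right corner.

A dark label reading "SAMPLE" appears in the lower-right corner.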